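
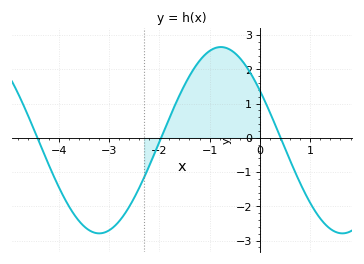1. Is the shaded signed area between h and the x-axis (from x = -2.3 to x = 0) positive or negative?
positive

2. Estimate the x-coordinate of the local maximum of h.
-0.8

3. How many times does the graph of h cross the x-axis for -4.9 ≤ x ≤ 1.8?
3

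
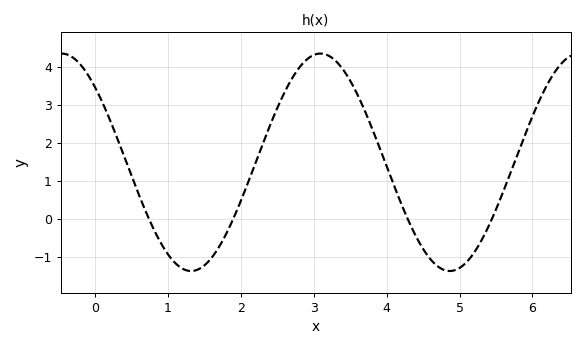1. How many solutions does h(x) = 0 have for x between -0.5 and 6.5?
4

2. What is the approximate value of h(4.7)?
-1.2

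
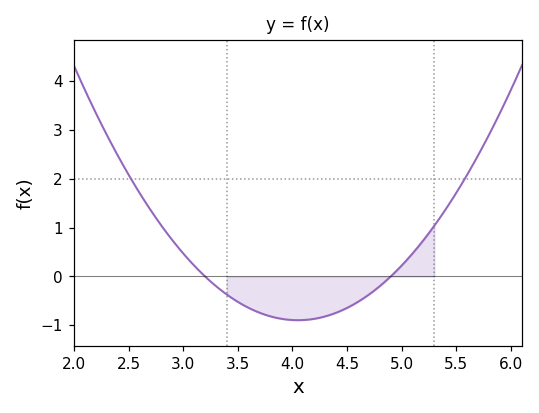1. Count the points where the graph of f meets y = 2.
2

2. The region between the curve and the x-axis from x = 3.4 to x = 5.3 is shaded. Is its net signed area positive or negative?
negative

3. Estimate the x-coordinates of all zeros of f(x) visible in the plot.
3.2, 4.9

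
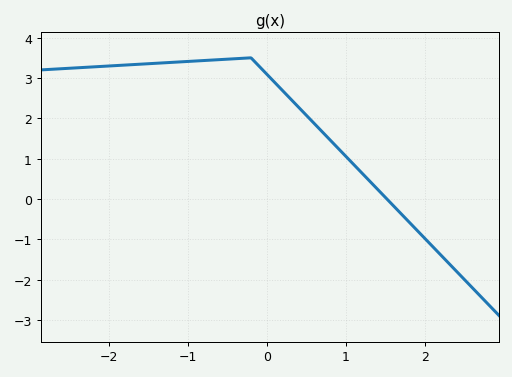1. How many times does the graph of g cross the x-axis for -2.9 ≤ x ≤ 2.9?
1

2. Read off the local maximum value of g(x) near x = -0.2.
3.5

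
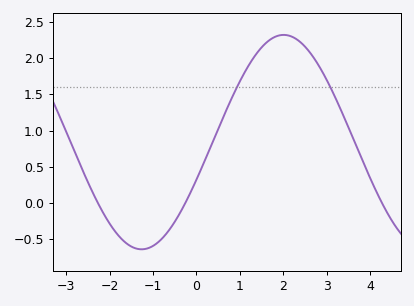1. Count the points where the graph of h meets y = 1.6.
2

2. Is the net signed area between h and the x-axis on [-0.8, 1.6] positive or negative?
positive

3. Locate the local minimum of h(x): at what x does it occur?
-1.2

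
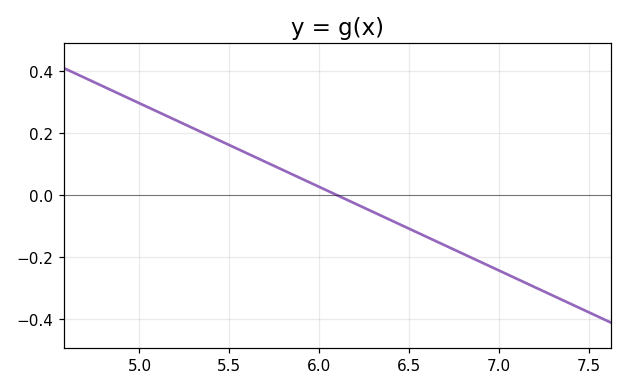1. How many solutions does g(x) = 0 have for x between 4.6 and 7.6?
1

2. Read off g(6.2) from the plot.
-0.027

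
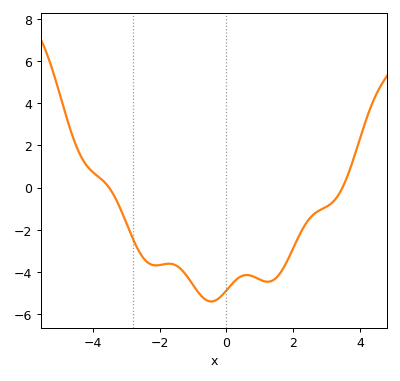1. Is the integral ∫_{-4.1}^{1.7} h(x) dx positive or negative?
negative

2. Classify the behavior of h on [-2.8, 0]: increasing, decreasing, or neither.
neither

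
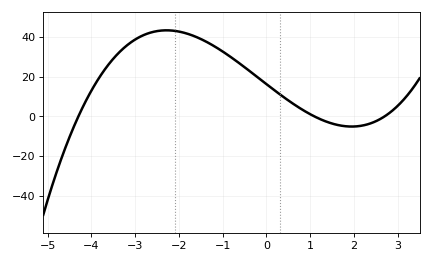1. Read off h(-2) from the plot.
42.6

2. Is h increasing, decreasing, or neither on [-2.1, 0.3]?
decreasing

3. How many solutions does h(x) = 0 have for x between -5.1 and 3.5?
3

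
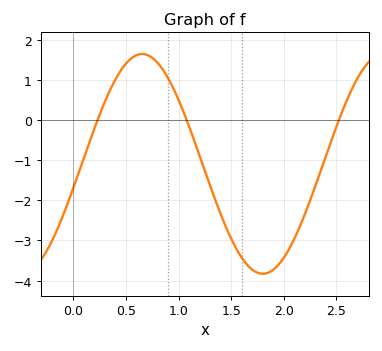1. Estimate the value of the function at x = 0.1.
-0.9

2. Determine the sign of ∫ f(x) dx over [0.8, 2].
negative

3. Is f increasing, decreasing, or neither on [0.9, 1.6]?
decreasing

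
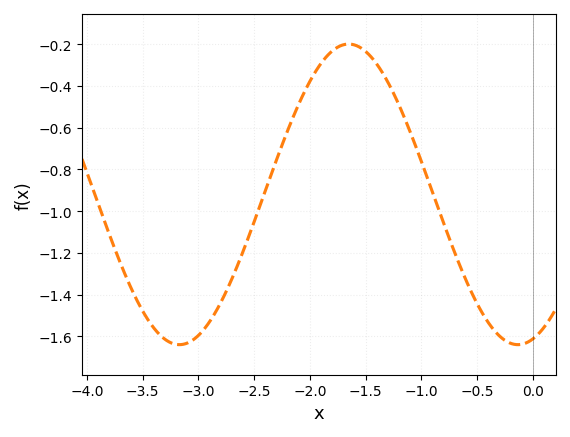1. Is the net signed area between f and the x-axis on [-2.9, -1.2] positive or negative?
negative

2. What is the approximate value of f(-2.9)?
-1.53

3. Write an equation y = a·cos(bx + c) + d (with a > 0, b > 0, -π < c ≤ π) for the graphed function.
y = 0.72cos(2.07x - 2.86) - 0.92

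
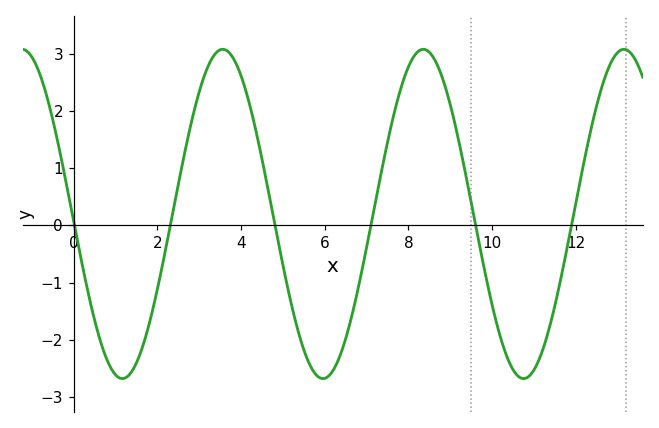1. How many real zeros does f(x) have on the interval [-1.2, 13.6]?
6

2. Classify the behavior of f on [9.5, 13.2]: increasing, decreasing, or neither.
neither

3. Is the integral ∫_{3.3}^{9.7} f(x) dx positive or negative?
positive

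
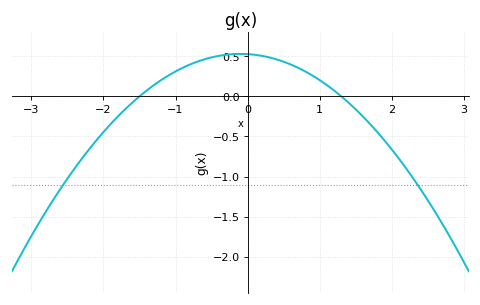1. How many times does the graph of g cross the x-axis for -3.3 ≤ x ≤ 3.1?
2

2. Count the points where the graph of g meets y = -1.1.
2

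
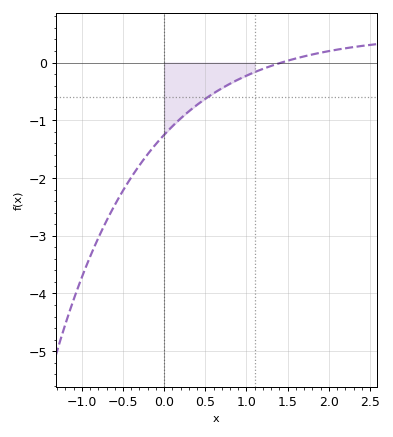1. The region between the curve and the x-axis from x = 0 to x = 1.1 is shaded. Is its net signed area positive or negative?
negative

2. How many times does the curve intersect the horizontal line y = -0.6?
1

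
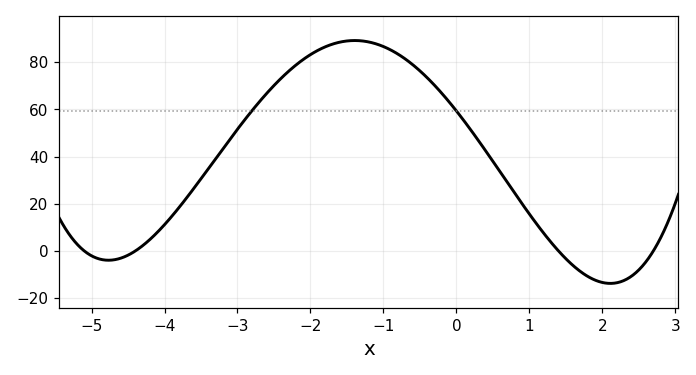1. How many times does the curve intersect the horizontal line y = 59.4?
2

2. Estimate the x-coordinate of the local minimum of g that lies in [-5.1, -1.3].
-4.8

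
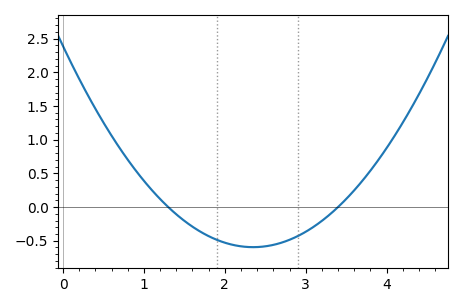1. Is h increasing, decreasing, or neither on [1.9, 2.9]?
neither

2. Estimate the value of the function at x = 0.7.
0.875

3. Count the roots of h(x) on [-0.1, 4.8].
2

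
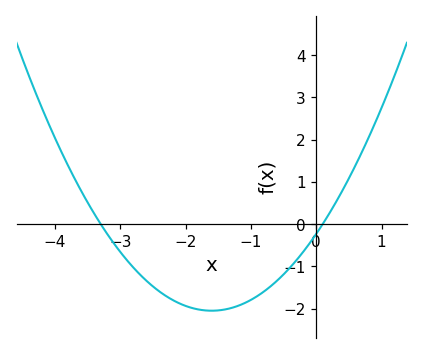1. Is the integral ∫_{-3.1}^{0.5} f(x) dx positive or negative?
negative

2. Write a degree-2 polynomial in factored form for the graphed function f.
y = 0.71(x + 3.3)(x - 0.1)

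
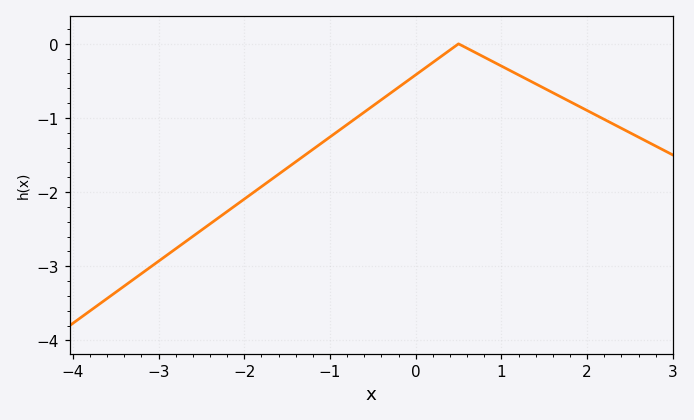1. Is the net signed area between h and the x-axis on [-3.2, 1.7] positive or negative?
negative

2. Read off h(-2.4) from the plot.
-2.4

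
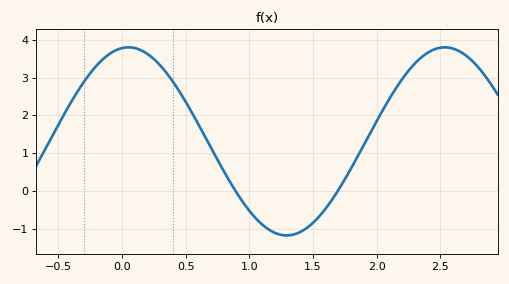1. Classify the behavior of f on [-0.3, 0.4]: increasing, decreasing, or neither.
neither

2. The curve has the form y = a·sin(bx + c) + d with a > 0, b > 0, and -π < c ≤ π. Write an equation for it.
y = 2.49sin(2.5x + 1.4) + 1.31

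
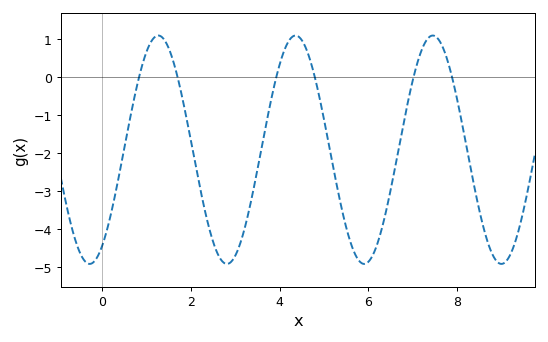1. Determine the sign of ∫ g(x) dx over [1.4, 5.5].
negative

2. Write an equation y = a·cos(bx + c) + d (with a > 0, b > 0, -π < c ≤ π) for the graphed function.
y = 3cos(2x - 2.6) - 1.91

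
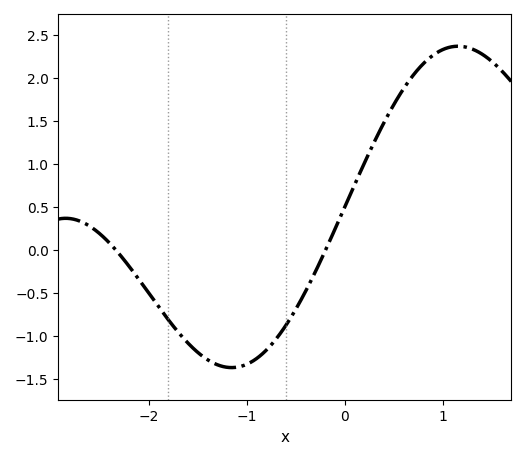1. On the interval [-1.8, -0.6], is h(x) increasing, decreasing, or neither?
neither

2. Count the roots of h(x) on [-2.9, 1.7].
2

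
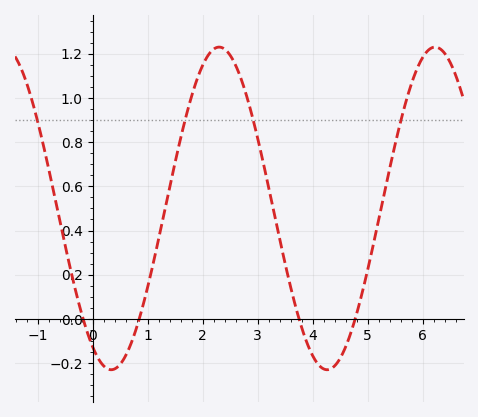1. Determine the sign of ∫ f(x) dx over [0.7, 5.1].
positive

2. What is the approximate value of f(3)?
0.819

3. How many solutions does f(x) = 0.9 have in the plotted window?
4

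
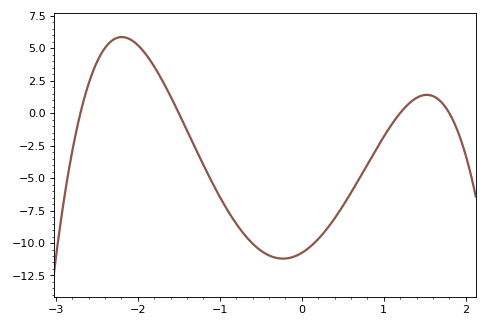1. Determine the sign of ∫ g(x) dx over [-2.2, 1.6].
negative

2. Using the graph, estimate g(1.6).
1.5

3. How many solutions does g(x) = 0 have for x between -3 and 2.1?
4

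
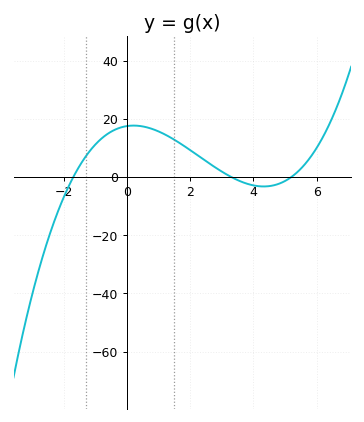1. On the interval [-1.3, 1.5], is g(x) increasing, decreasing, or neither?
neither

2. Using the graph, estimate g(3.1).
2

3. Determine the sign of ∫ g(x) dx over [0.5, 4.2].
positive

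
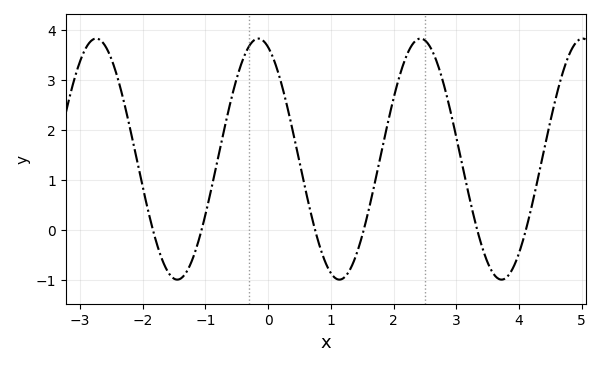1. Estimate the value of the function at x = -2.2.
2.03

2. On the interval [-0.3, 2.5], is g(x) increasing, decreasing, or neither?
neither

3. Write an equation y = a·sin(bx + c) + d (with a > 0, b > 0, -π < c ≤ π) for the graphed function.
y = 2.41sin(2.43x + 1.95) + 1.42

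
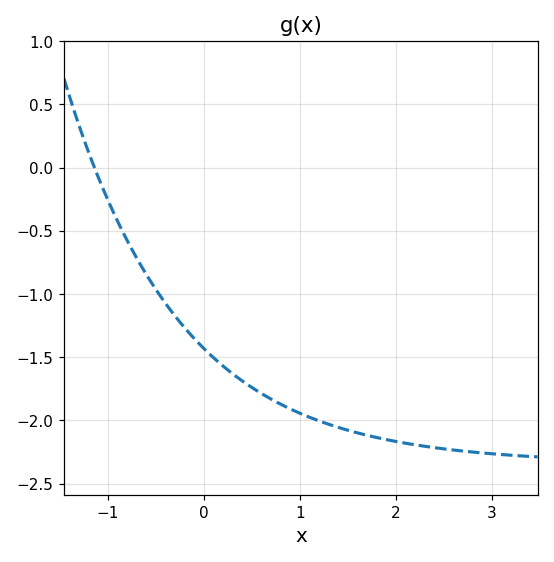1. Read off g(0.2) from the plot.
-1.55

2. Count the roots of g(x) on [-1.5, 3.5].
1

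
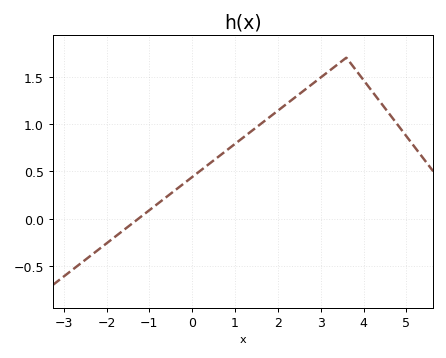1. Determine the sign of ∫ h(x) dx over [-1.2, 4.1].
positive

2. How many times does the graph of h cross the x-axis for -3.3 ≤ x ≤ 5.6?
1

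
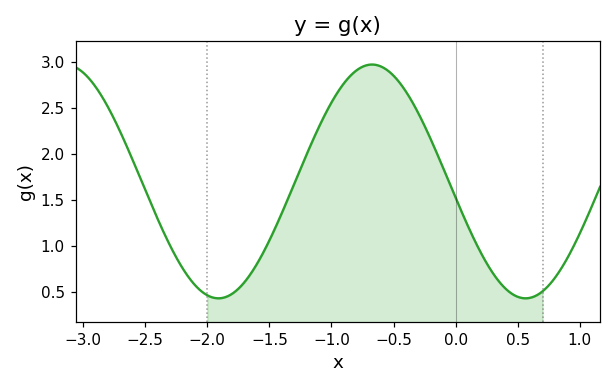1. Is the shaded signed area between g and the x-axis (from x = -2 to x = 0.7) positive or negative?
positive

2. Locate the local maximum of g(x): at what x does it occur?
-0.7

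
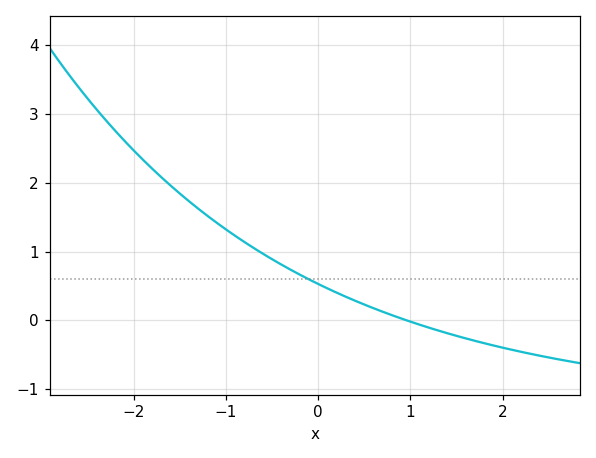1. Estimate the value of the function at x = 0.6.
0.178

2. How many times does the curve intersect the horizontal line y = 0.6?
1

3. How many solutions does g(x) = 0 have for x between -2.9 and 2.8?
1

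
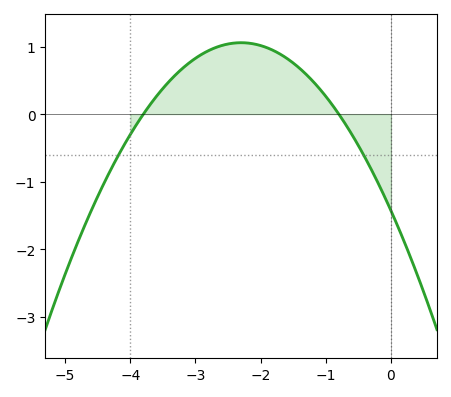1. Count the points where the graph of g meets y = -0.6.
2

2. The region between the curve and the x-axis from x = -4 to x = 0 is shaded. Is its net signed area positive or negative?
positive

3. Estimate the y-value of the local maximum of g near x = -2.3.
1.06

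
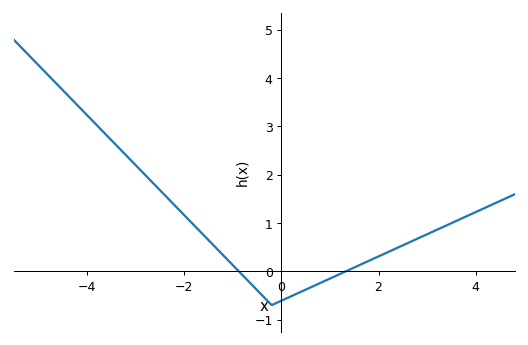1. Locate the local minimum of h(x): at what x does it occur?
-0.201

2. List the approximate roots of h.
-0.877, 1.33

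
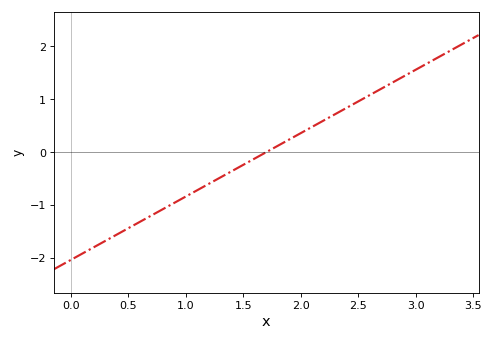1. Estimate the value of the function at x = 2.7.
1.2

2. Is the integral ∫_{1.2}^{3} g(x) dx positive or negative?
positive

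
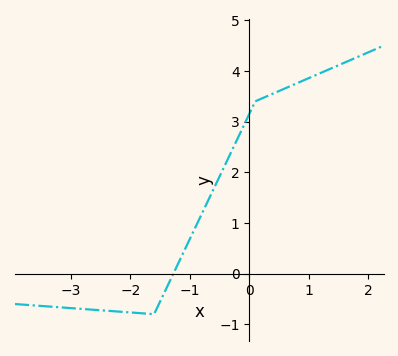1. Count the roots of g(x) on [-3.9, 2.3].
1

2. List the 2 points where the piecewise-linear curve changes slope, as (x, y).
(-1.6, -0.8); (0.1, 3.4)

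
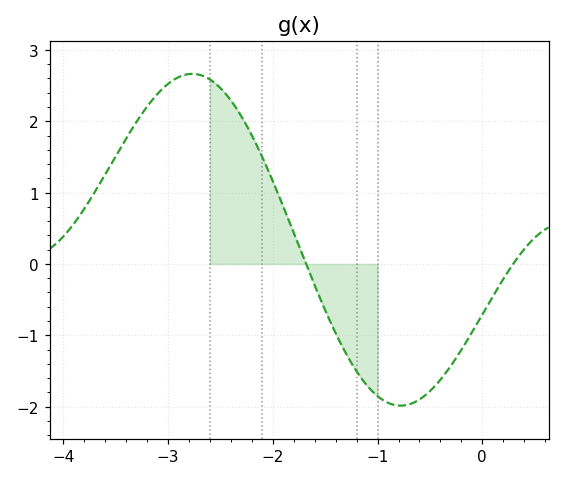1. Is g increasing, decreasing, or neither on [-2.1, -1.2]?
decreasing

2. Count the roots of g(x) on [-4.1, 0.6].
2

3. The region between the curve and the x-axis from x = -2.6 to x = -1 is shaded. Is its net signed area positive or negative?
positive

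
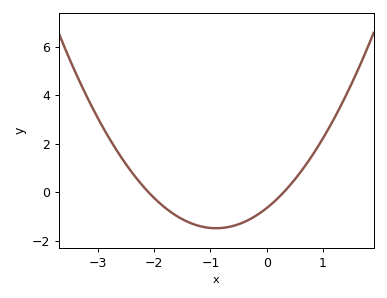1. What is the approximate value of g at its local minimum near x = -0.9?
-1.48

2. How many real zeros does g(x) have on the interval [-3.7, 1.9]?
2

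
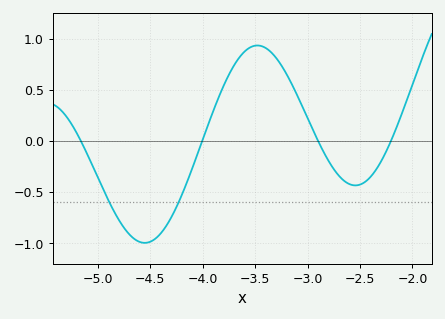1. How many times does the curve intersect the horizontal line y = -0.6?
2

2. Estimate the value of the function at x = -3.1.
0.45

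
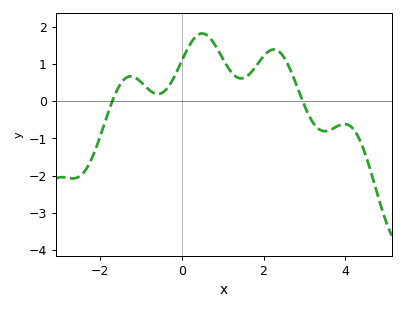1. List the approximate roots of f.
-1.69, 2.96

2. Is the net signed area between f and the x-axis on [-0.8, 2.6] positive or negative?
positive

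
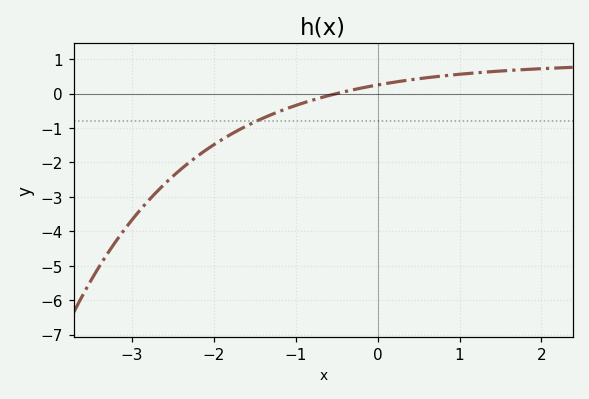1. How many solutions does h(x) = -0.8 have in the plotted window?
1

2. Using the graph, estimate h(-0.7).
-0.125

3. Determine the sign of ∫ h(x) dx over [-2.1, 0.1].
negative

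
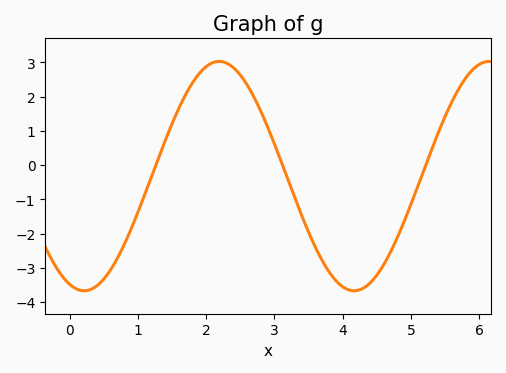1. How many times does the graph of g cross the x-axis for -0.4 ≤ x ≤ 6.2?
3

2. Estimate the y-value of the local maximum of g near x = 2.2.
3.03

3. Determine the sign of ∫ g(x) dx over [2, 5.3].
negative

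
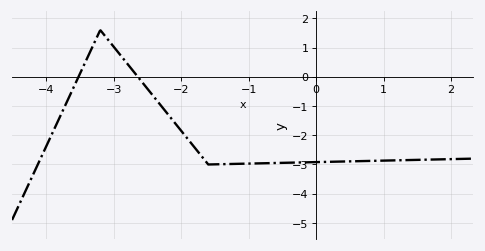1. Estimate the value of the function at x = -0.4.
-2.9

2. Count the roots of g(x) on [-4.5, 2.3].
2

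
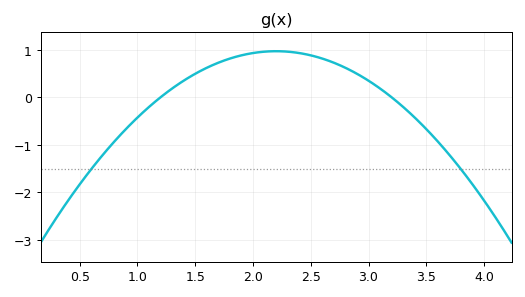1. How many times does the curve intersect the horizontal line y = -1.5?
2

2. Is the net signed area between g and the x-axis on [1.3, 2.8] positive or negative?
positive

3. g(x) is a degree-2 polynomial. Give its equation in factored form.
y = -0.97(x - 1.2)(x - 3.2)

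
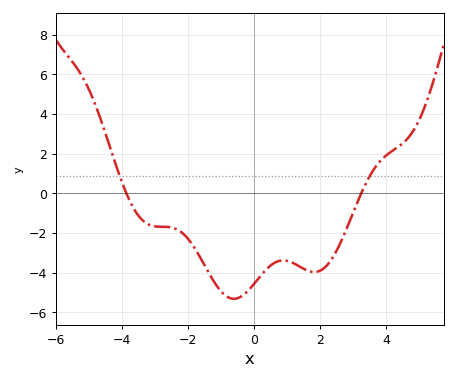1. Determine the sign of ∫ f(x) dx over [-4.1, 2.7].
negative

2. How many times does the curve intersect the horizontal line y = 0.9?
2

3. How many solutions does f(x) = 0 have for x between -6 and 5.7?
2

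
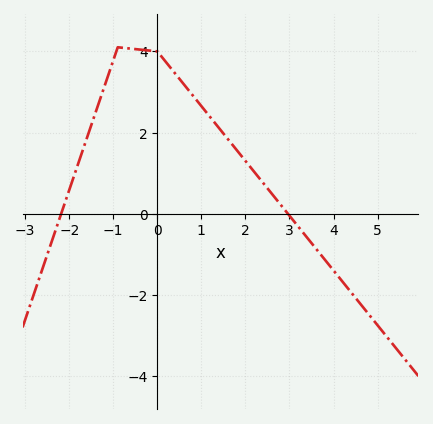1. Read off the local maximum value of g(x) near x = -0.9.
4.1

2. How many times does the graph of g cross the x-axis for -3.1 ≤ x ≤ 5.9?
2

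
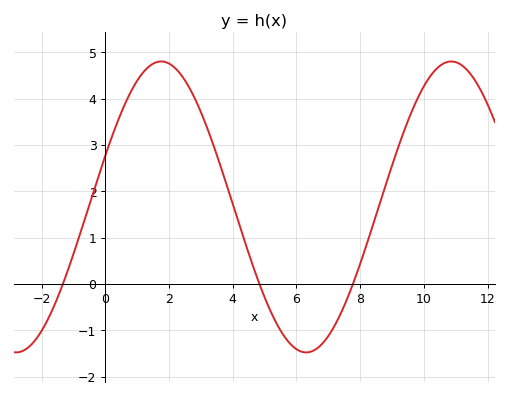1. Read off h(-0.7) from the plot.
1.3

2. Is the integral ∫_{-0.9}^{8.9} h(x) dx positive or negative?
positive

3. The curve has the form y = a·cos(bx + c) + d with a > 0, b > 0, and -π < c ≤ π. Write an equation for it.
y = 3.14cos(0.69x - 1.2) + 1.66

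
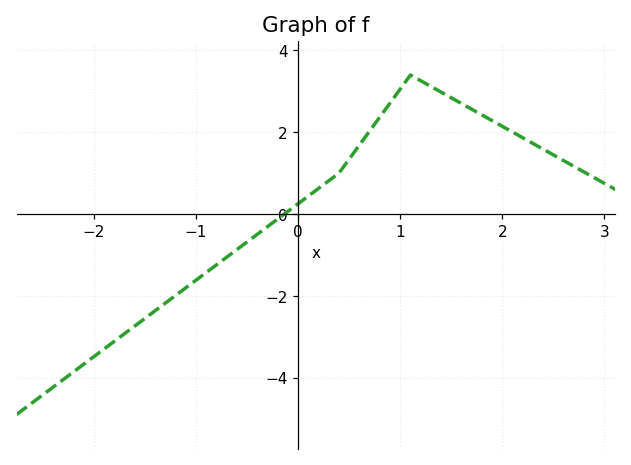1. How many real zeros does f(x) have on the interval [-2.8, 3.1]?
1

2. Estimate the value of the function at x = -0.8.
-1.2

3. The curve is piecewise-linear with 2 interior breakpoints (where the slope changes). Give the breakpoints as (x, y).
(0.4, 1); (1.1, 3.4)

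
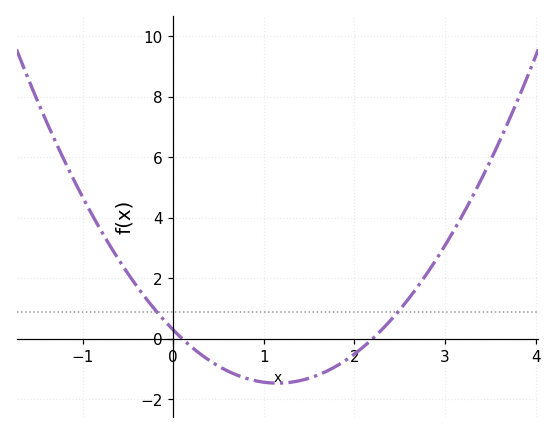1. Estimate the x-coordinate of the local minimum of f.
1.2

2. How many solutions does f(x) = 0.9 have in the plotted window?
2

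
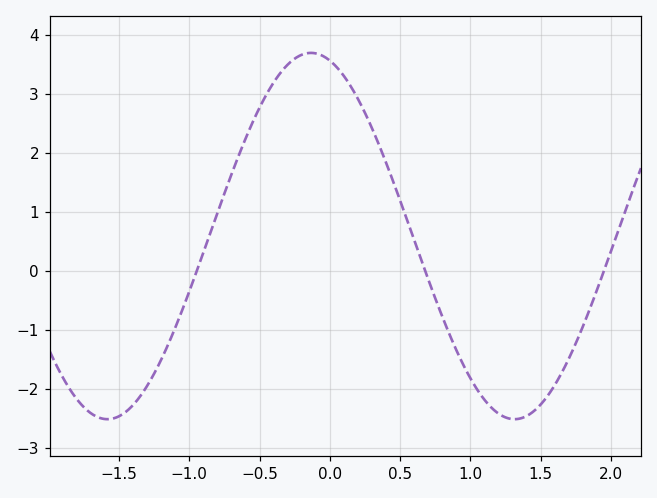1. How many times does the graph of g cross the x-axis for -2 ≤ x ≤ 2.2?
3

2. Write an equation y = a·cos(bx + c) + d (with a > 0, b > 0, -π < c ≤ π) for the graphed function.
y = 3.1cos(2.17x + 0.292) + 0.59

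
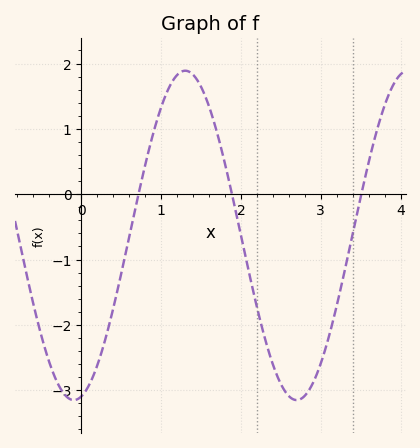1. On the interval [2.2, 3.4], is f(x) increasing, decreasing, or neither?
neither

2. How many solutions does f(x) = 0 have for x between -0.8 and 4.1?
3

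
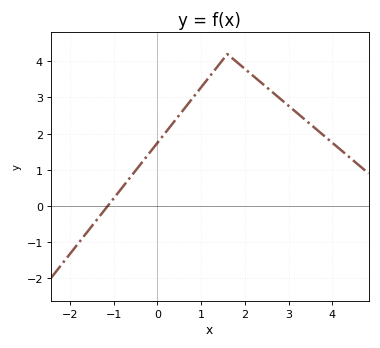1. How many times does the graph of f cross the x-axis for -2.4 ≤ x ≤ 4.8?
1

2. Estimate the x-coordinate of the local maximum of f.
1.6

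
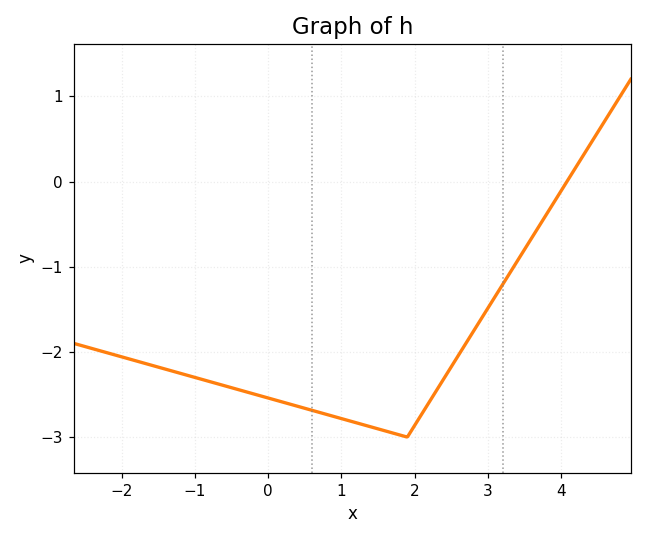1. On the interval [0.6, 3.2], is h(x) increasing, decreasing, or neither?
neither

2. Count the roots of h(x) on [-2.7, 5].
1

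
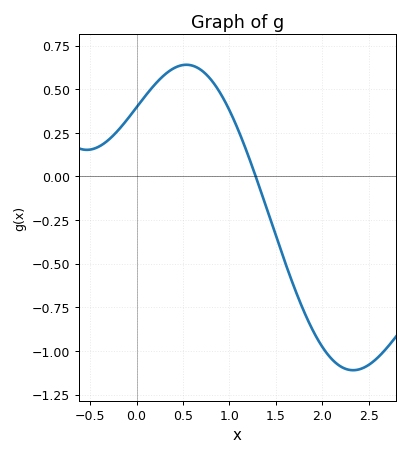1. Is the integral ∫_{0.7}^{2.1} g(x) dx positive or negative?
negative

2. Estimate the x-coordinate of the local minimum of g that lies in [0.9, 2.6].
2.35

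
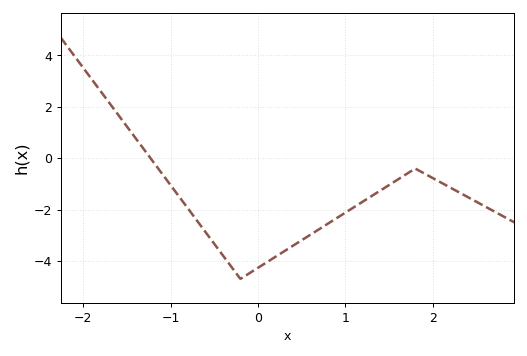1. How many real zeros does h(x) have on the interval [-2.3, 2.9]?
1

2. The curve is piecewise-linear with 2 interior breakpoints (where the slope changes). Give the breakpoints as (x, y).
(-0.2, -4.7); (1.8, -0.4)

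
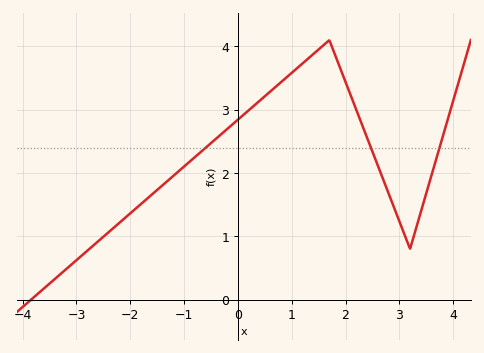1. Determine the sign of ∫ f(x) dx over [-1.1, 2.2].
positive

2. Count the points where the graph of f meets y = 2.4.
3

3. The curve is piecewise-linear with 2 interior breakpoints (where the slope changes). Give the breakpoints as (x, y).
(1.7, 4.1); (3.2, 0.8)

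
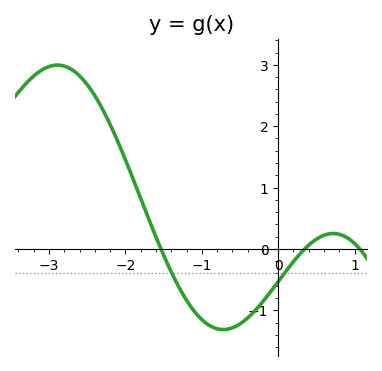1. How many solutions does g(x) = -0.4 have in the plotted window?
2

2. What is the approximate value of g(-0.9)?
-1.25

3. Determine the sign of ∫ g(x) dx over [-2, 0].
negative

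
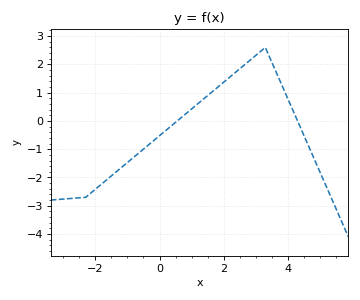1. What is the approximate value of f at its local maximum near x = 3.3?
2.6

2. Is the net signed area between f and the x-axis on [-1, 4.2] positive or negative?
positive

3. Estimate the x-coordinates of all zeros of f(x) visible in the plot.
0.6, 4.4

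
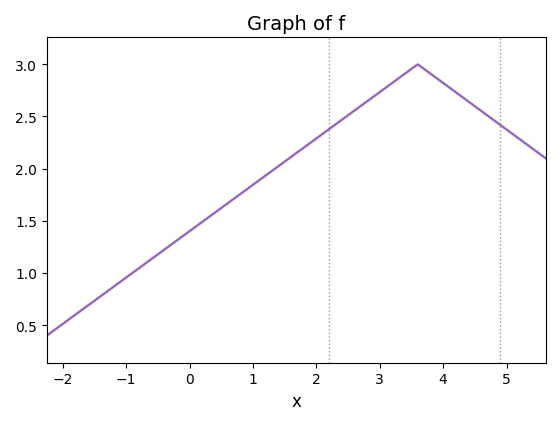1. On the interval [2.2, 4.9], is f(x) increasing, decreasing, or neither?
neither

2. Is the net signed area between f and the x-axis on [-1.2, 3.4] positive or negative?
positive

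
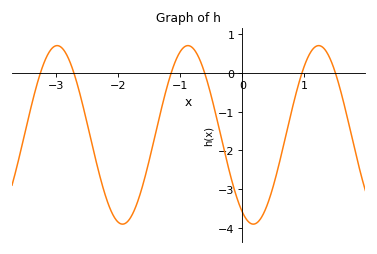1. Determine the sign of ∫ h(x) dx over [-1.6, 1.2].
negative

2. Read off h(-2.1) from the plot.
-3.59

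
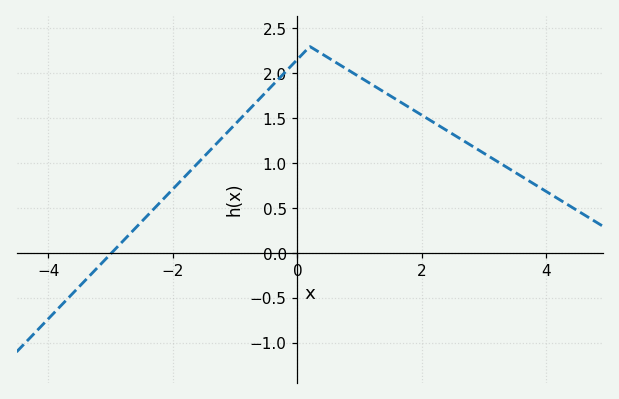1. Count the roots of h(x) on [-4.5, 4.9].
1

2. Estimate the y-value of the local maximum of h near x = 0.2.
2.3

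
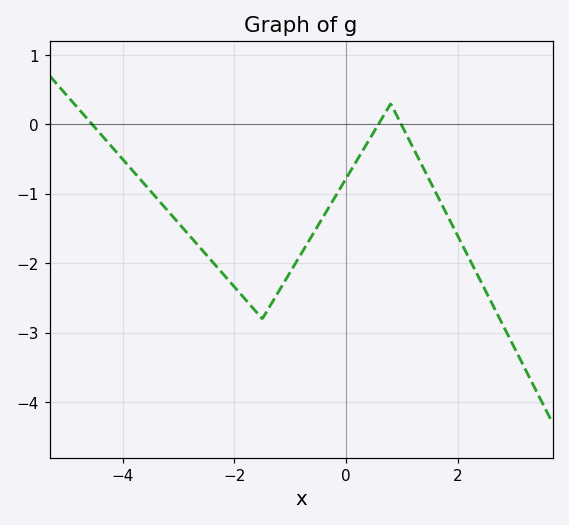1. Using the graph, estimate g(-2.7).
-1.7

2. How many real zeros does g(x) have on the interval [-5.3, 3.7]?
3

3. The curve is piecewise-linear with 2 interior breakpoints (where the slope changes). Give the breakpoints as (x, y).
(-1.5, -2.8); (0.8, 0.3)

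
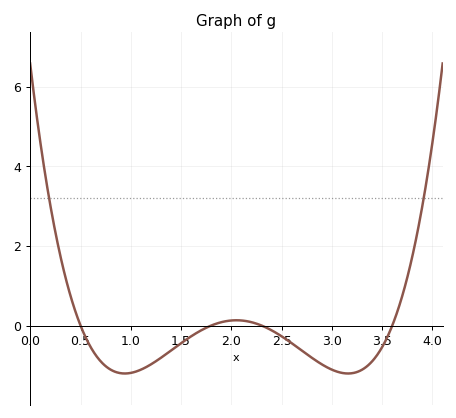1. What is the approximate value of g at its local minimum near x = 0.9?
-1.2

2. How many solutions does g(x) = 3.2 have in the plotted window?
2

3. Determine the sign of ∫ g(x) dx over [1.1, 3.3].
negative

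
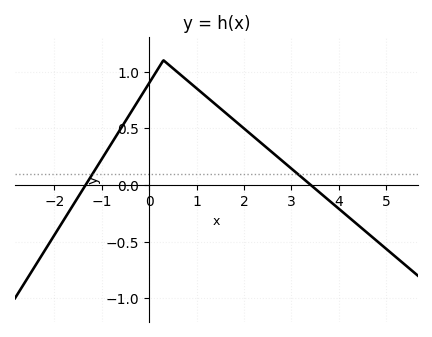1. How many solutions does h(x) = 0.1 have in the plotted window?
2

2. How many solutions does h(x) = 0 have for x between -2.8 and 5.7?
2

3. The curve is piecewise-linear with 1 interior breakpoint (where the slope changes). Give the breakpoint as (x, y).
(0.3, 1.1)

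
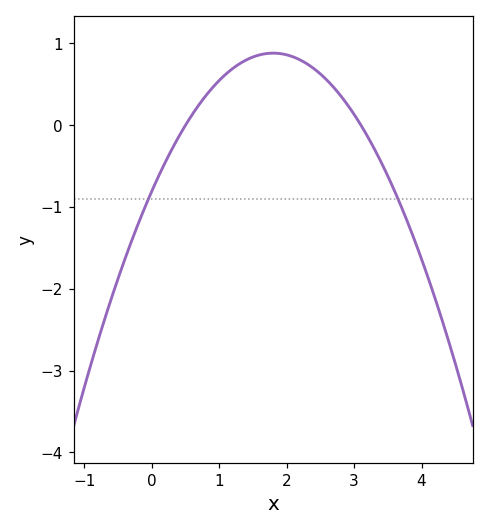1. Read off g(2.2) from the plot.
0.8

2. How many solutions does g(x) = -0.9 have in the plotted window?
2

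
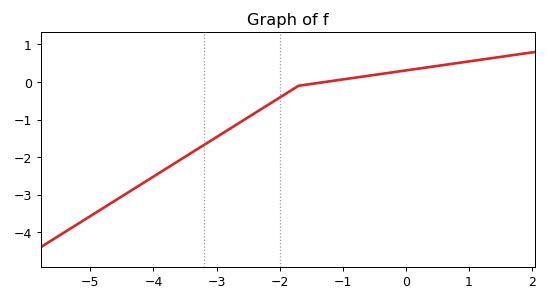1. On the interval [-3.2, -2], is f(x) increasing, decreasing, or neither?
increasing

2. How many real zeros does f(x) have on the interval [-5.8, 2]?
1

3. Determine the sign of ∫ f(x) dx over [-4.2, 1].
negative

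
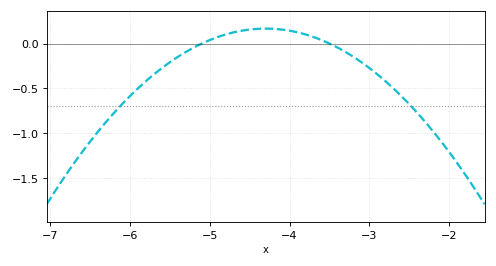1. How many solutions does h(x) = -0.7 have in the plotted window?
2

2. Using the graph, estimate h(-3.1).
-0.208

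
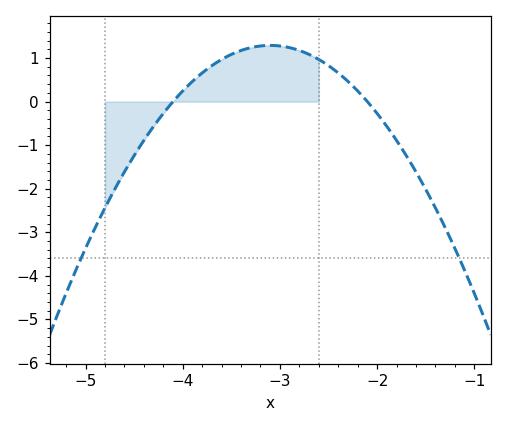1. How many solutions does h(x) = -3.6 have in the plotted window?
2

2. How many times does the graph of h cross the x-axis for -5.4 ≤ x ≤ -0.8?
2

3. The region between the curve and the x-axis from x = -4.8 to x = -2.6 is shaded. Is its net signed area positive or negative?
positive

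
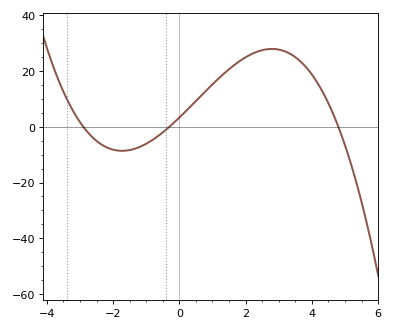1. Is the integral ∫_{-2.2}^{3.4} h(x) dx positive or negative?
positive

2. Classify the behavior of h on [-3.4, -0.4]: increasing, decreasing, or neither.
neither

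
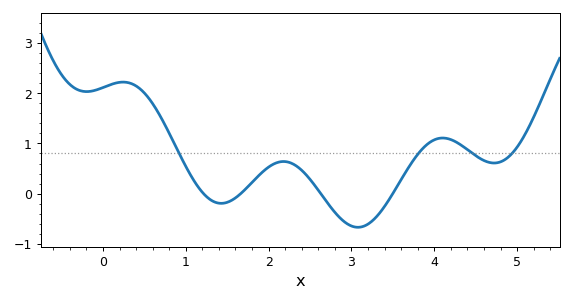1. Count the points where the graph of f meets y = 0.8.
4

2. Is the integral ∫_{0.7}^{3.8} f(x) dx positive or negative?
positive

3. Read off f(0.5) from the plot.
2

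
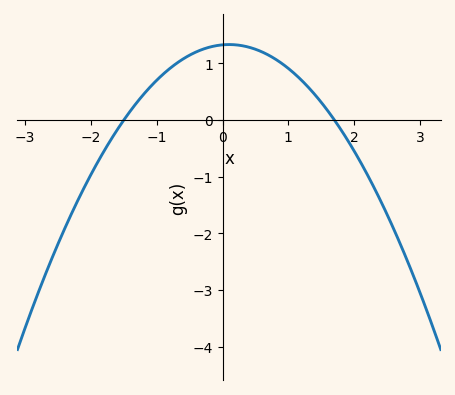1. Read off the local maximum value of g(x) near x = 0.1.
1.33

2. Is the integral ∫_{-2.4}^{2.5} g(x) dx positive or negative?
positive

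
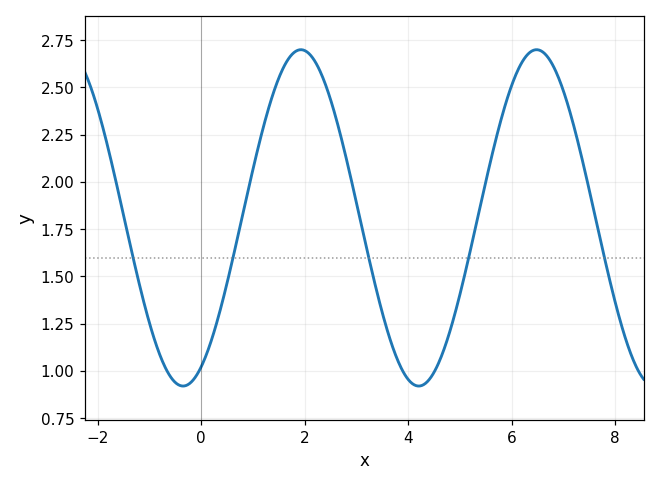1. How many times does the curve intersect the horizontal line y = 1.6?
5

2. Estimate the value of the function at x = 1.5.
2.55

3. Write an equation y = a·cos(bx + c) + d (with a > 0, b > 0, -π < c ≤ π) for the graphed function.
y = 0.89cos(1.38x - 2.66) + 1.81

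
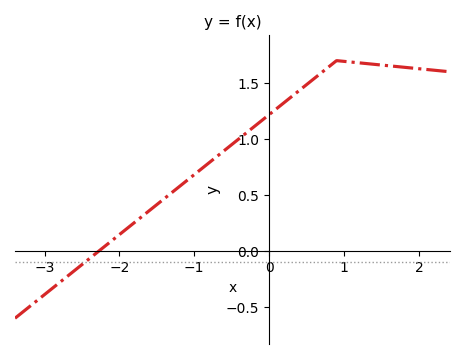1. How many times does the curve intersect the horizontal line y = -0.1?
1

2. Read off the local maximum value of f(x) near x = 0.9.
1.7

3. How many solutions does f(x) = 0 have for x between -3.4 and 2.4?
1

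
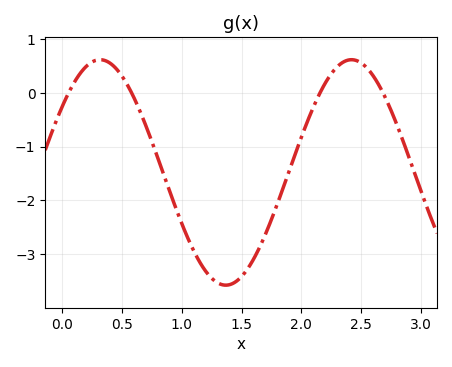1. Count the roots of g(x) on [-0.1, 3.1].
4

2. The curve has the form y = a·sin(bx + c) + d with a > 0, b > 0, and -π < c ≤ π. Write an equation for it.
y = 2.1sin(3x + 0.62) - 1.48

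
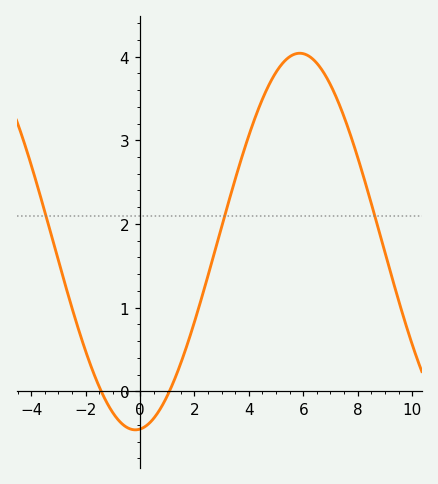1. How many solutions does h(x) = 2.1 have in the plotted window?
3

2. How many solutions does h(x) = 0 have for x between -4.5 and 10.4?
2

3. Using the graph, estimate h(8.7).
2.01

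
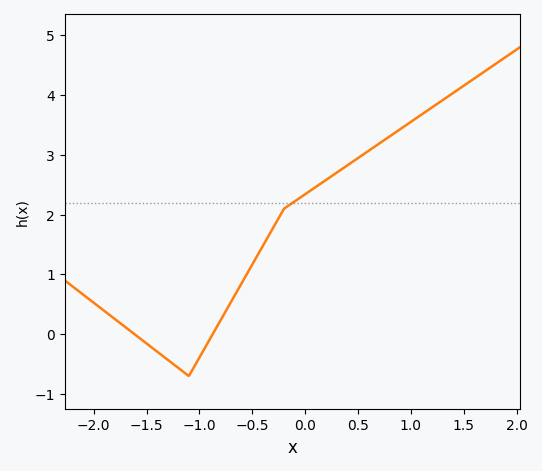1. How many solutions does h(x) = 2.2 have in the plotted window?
1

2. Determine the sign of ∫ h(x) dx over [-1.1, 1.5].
positive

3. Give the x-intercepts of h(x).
-1.61, -0.875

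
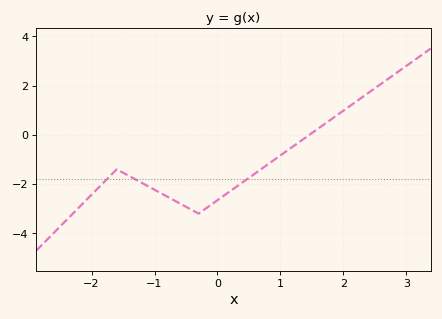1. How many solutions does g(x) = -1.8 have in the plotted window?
3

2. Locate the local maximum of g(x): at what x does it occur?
-1.6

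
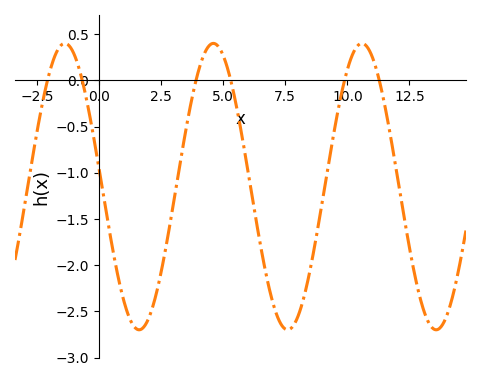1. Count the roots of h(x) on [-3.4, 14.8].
6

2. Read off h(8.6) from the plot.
-1.91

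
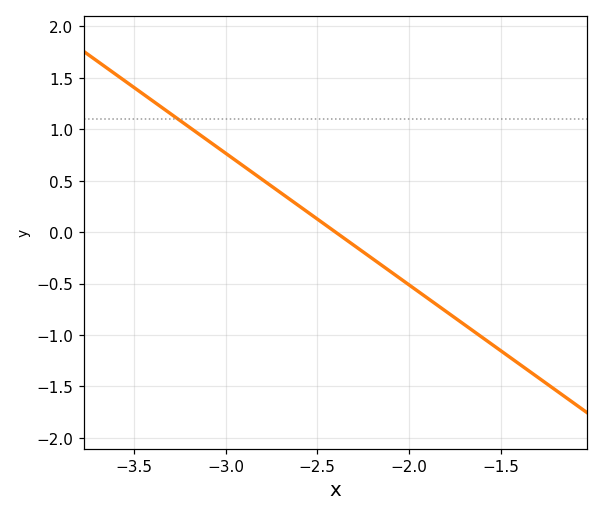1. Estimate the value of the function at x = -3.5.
1.41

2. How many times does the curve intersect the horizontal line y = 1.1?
1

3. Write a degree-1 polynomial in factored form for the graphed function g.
y = -1.28(x + 2.4)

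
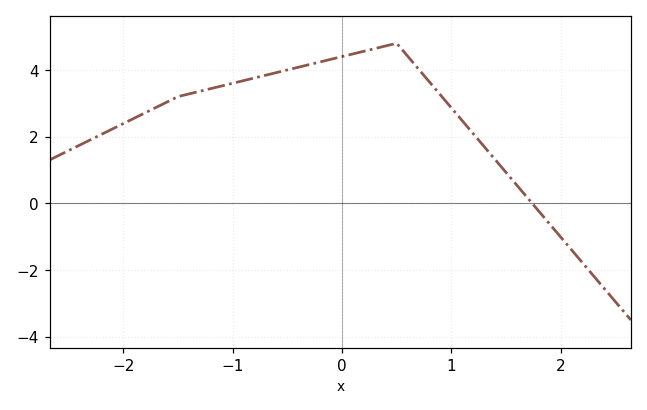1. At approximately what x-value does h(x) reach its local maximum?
0.499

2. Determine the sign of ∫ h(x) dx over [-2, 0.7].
positive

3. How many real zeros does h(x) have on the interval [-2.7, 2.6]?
1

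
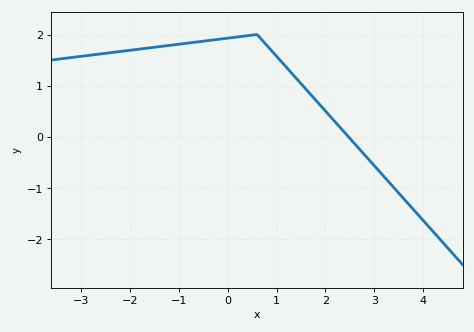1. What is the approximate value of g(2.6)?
-0.1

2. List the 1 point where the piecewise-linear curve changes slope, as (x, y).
(0.6, 2)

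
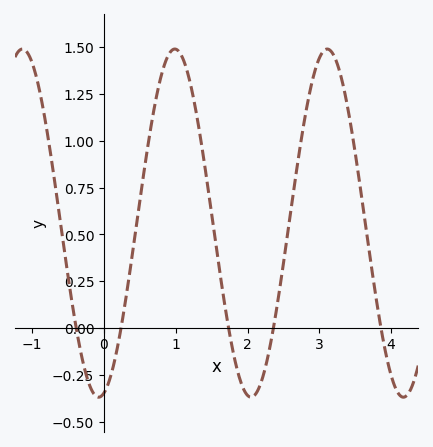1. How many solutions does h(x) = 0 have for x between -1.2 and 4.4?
5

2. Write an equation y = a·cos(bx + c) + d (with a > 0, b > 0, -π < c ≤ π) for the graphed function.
y = 0.93cos(3x - 2.9) + 0.56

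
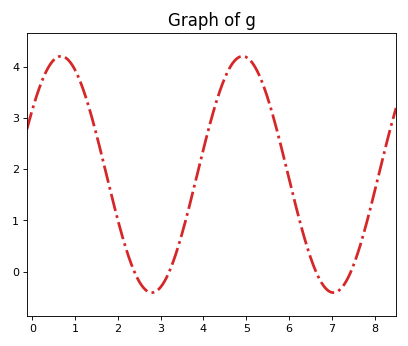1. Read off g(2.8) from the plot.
-0.4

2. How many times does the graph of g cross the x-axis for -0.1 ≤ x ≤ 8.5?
4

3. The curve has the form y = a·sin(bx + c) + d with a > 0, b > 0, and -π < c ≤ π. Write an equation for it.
y = 2.31sin(1.5x + 0.58) + 1.9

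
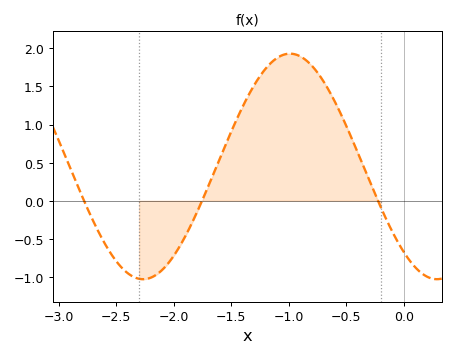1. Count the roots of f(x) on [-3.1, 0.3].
3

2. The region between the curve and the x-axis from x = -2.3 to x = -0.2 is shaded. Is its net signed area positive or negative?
positive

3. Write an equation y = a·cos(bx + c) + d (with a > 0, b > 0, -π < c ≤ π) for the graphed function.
y = 1.48cos(2.5x + 2.4) + 0.45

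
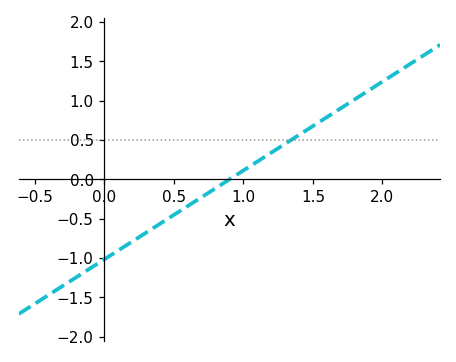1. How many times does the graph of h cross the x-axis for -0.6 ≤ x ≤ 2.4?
1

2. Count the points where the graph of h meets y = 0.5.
1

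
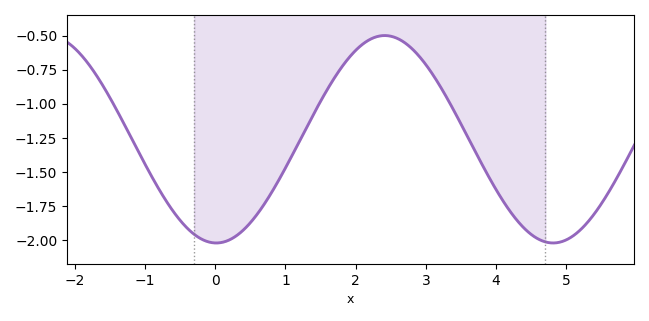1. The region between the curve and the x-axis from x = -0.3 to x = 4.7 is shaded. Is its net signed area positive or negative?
negative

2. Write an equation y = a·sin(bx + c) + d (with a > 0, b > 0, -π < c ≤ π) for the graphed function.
y = 0.76sin(1.31x - 1.59) - 1.26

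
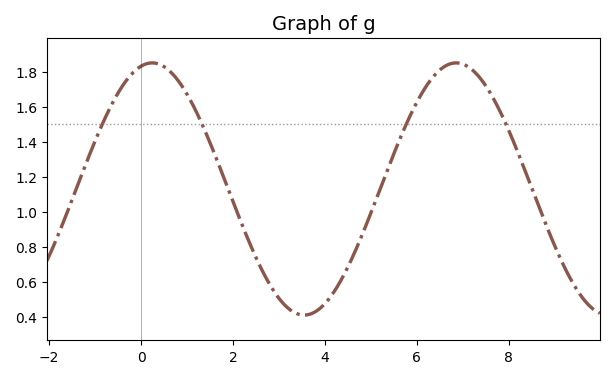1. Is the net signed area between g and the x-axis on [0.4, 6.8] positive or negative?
positive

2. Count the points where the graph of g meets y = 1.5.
4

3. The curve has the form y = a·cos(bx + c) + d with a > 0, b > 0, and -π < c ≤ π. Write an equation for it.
y = 0.72cos(0.95x - 0.23) + 1.13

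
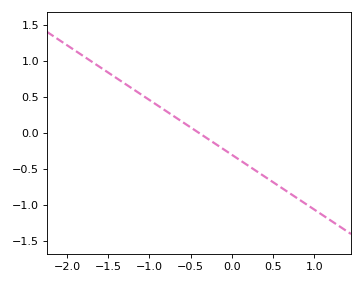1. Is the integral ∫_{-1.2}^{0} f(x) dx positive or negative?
positive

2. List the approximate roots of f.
-0.4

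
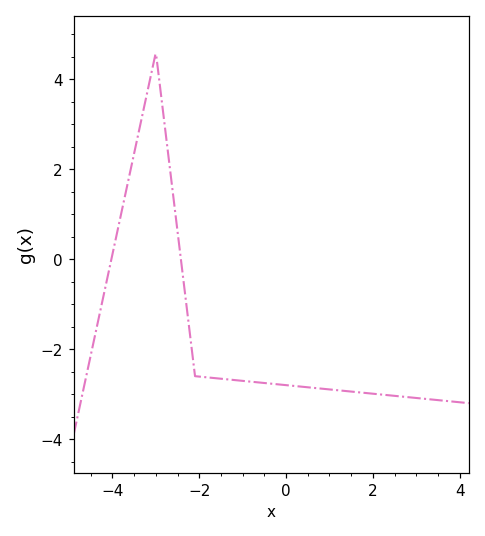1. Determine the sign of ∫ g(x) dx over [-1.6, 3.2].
negative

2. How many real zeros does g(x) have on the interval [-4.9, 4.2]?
2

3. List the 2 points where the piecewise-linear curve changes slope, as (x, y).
(-3, 4.6); (-2.1, -2.6)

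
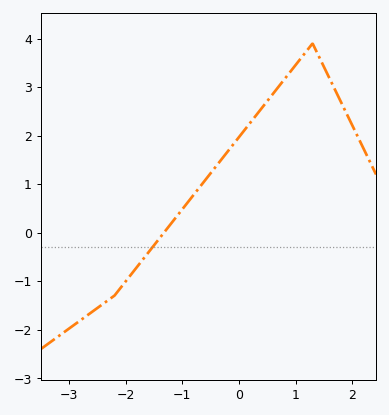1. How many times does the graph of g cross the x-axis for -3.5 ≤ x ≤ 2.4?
1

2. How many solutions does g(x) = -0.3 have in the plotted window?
1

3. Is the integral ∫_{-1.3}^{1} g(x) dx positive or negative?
positive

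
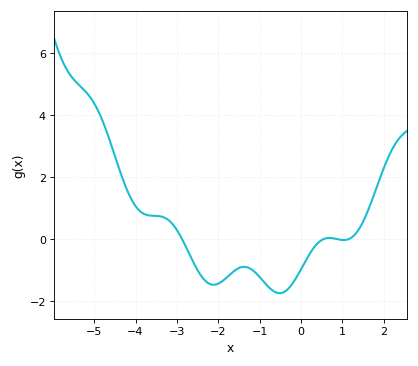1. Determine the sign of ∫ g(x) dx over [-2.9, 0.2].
negative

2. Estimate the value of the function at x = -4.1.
1.29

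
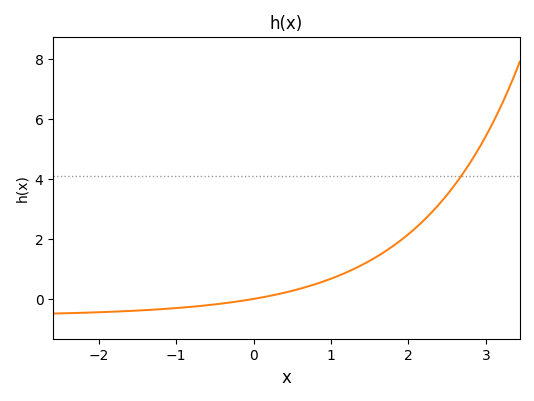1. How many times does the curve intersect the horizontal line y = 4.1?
1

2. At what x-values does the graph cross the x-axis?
0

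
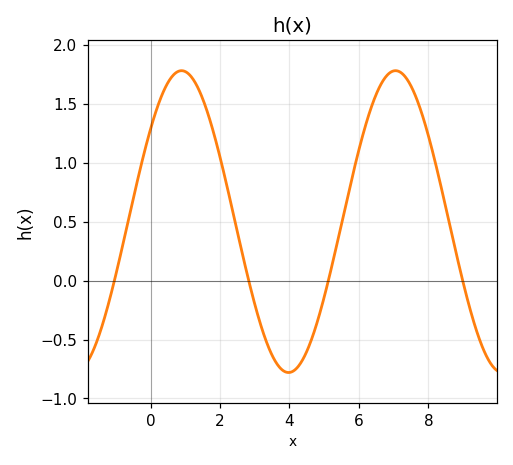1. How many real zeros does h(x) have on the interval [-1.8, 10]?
4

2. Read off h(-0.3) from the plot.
0.95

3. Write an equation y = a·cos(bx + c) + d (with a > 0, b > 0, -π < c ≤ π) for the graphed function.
y = 1.28cos(1x - 0.91) + 0.5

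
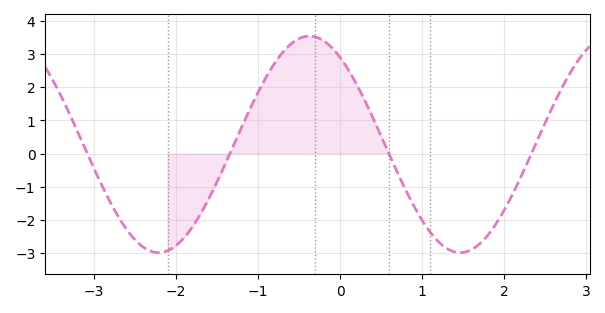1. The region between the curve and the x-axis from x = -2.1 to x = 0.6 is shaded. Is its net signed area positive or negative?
positive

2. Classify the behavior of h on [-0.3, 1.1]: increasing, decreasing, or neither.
decreasing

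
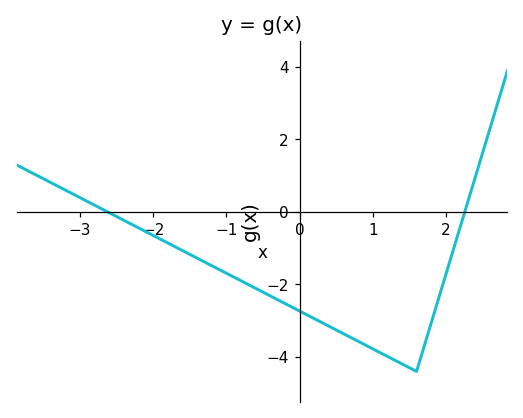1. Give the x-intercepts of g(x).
-2.6, 2.3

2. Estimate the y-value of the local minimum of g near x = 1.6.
-4.4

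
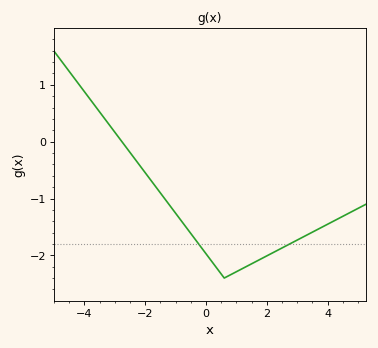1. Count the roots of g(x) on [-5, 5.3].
1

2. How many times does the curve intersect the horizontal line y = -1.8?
2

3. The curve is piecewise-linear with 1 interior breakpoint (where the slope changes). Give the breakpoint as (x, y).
(0.6, -2.4)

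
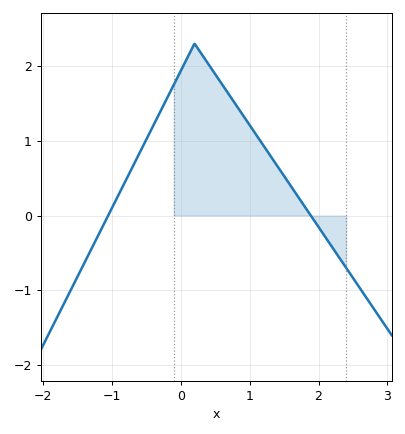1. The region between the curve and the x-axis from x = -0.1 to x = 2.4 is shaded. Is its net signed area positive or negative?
positive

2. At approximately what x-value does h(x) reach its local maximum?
0.201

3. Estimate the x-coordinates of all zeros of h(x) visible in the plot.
-1.05, 1.89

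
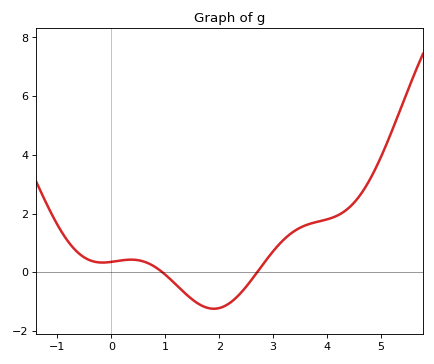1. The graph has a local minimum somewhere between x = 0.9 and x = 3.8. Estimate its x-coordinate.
1.9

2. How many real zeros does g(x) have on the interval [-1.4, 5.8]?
2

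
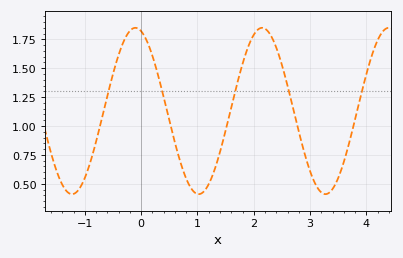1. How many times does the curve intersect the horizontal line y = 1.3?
5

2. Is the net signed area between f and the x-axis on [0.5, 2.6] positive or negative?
positive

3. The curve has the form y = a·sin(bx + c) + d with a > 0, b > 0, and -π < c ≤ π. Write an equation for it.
y = 0.72sin(2.79x + 1.86) + 1.13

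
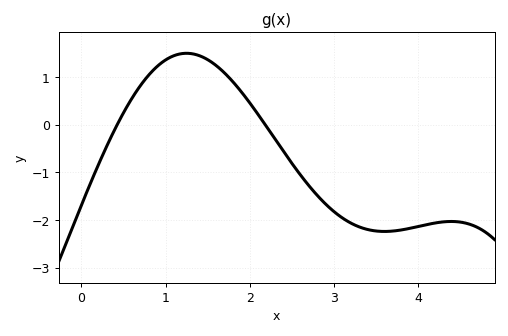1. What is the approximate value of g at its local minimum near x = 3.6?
-2.2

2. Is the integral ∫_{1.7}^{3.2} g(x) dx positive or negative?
negative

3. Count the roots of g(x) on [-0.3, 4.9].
2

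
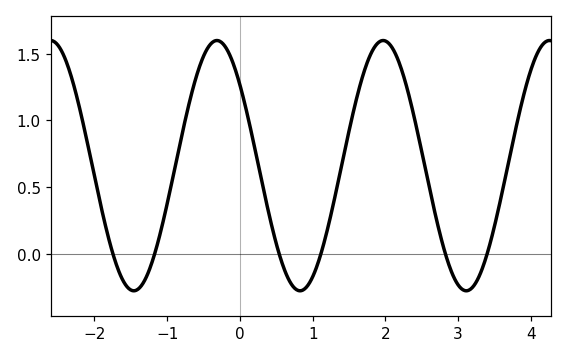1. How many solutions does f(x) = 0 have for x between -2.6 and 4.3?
6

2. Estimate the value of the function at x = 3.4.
0.001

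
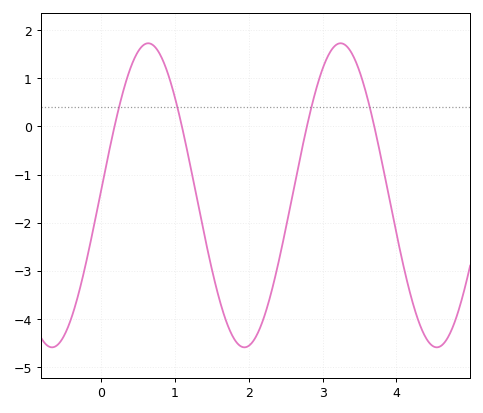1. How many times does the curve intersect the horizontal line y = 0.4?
4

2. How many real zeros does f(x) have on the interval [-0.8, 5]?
4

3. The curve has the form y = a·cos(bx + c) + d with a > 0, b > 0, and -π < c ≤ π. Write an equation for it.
y = 3.16cos(2.41x - 1.53) - 1.43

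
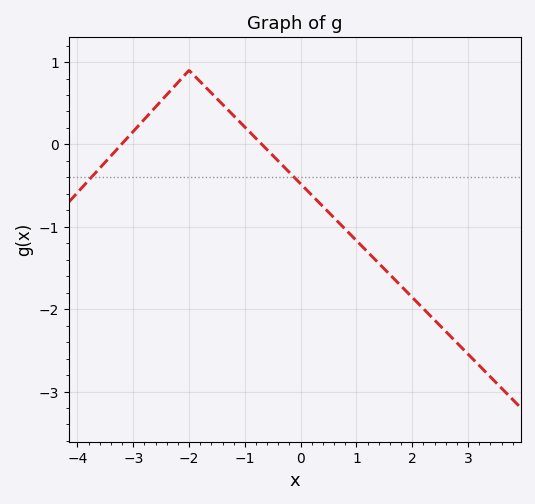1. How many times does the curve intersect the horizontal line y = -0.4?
2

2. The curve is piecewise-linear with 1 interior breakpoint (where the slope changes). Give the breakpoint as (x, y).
(-2, 0.9)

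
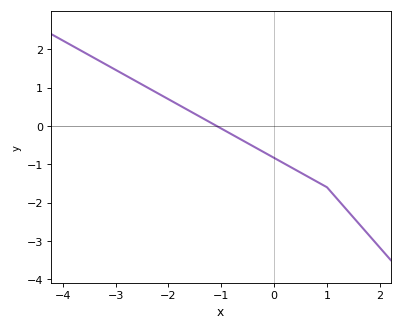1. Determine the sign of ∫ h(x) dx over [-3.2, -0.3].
positive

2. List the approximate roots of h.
-1.1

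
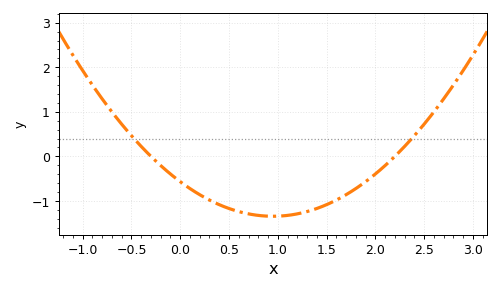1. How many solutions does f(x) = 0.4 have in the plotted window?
2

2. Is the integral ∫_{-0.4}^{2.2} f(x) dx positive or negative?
negative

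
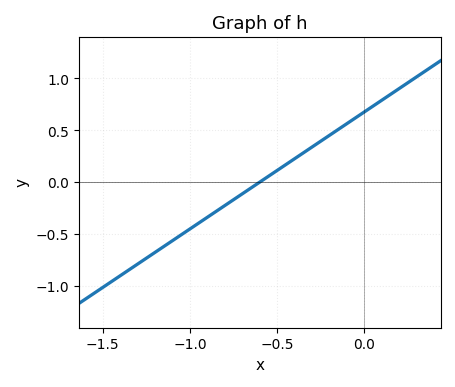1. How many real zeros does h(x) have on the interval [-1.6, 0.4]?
1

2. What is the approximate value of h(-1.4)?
-0.9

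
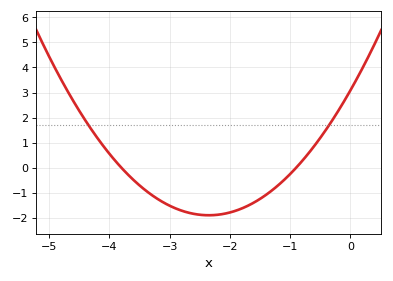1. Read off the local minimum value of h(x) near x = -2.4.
-1.89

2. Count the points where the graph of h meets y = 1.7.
2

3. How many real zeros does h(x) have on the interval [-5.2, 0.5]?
2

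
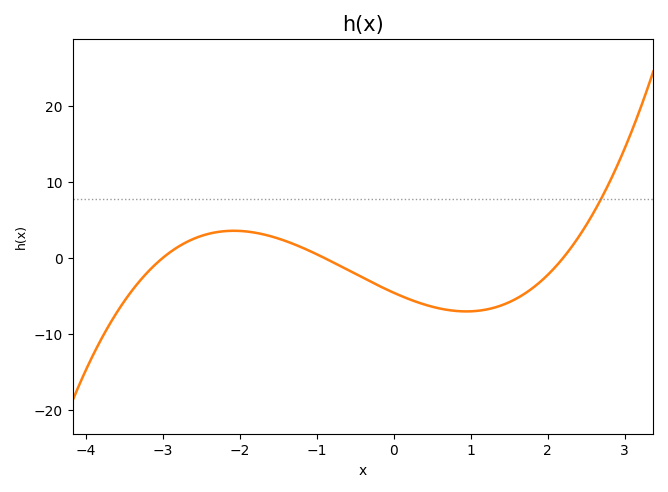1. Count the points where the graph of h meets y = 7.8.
1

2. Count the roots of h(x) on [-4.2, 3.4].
3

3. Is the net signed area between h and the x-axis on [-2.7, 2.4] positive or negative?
negative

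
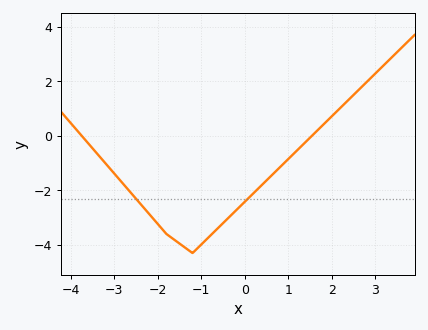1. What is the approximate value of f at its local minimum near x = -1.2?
-4.2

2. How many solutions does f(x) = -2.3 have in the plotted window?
2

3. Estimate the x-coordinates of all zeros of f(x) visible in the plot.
-3.8, 1.6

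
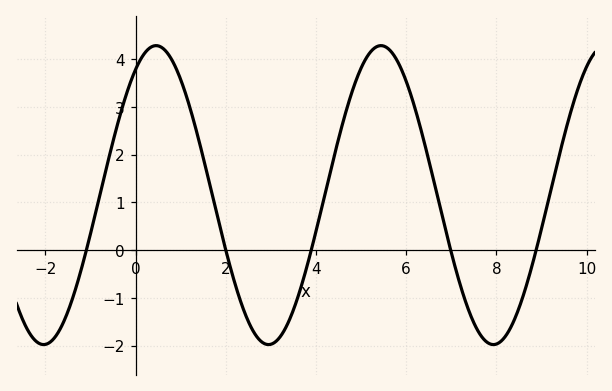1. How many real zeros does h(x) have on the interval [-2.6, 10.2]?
5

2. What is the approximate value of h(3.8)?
-0.34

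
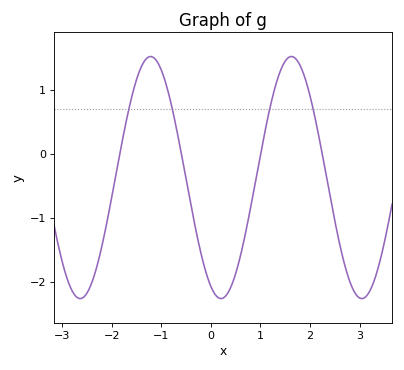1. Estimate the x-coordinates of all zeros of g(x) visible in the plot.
-1.8, -0.6, 1, 2.2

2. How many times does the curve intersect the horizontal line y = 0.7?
4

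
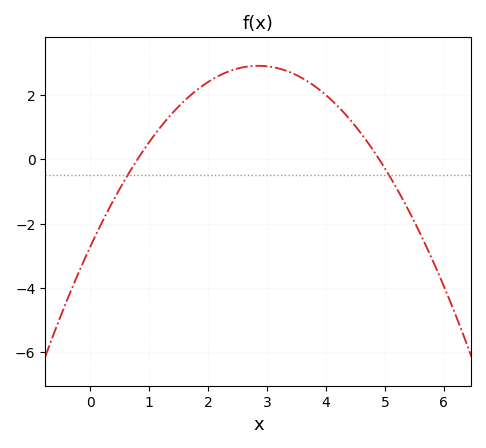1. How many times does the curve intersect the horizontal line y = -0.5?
2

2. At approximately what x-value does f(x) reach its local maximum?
2.85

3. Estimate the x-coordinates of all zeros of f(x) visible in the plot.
0.8, 4.9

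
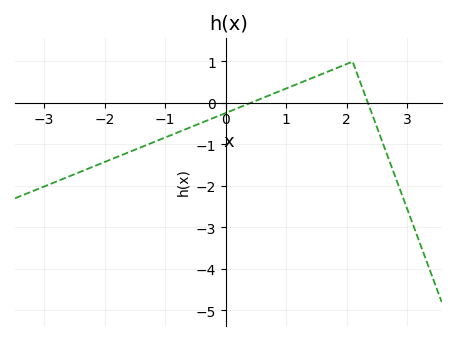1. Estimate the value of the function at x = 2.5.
-0.6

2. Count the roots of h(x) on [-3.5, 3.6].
2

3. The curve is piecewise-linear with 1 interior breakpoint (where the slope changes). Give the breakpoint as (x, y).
(2.1, 1)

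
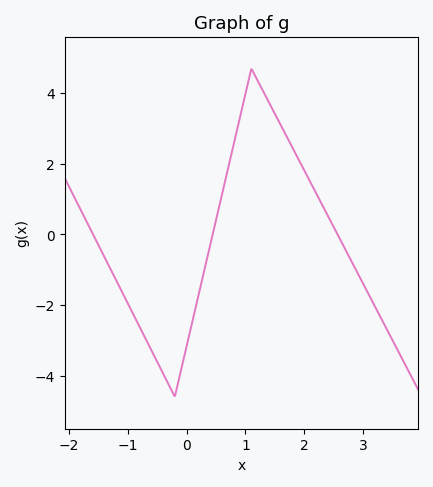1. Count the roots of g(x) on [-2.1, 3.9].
3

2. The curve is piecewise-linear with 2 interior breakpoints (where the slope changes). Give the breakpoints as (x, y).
(-0.2, -4.6); (1.1, 4.7)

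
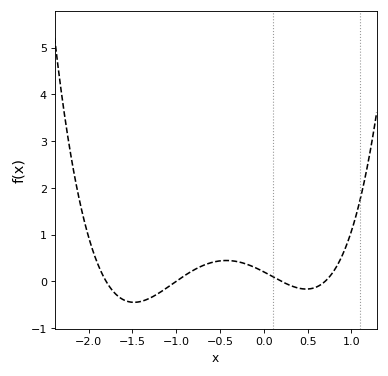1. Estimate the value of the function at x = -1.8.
0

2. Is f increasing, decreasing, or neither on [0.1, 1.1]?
neither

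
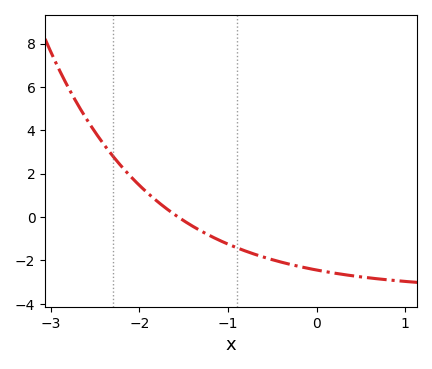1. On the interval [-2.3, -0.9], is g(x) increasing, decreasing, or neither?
decreasing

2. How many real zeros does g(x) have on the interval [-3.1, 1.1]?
1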